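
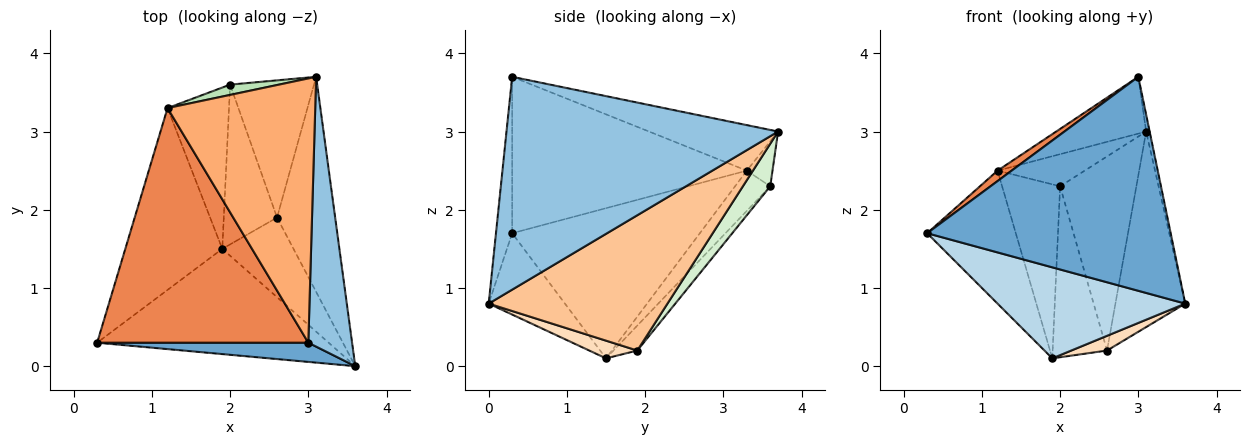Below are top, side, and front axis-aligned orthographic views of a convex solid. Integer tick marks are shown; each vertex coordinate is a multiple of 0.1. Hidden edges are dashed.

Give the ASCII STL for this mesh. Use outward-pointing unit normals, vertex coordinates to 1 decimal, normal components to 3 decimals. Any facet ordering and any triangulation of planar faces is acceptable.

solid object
 facet normal -0.066 -0.994 0.089
  outer loop
   vertex 3.0 0.3 3.7
   vertex 0.3 0.3 1.7
   vertex 3.6 0.0 0.8
  endloop
 endfacet
 facet normal 0.979 0.013 0.201
  outer loop
   vertex 3.0 0.3 3.7
   vertex 3.6 0.0 0.8
   vertex 3.1 3.7 3.0
  endloop
 endfacet
 facet normal -0.257 -0.632 -0.731
  outer loop
   vertex 1.9 1.5 0.1
   vertex 3.6 0.0 0.8
   vertex 0.3 0.3 1.7
  endloop
 endfacet
 facet normal -0.781 0.369 -0.504
  outer loop
   vertex 1.2 3.3 2.5
   vertex 1.9 1.5 0.1
   vertex 0.3 0.3 1.7
  endloop
 endfacet
 facet normal -0.595 -0.036 0.803
  outer loop
   vertex 1.2 3.3 2.5
   vertex 0.3 0.3 1.7
   vertex 3.0 0.3 3.7
  endloop
 endfacet
 facet normal -0.289 0.201 0.936
  outer loop
   vertex 1.2 3.3 2.5
   vertex 3.0 0.3 3.7
   vertex 3.1 3.7 3.0
  endloop
 endfacet
 facet normal 0.865 0.338 -0.372
  outer loop
   vertex 2.6 1.9 0.2
   vertex 3.1 3.7 3.0
   vertex 3.6 0.0 0.8
  endloop
 endfacet
 facet normal 0.237 -0.177 -0.955
  outer loop
   vertex 2.6 1.9 0.2
   vertex 3.6 0.0 0.8
   vertex 1.9 1.5 0.1
  endloop
 endfacet
 facet normal -0.407 0.670 -0.621
  outer loop
   vertex 2.0 3.6 2.3
   vertex 1.9 1.5 0.1
   vertex 1.2 3.3 2.5
  endloop
 endfacet
 facet normal -0.305 0.696 -0.650
  outer loop
   vertex 2.0 3.6 2.3
   vertex 2.6 1.9 0.2
   vertex 1.9 1.5 0.1
  endloop
 endfacet
 facet normal -0.270 0.917 0.294
  outer loop
   vertex 2.0 3.6 2.3
   vertex 1.2 3.3 2.5
   vertex 3.1 3.7 3.0
  endloop
 endfacet
 facet normal 0.281 0.784 -0.554
  outer loop
   vertex 2.0 3.6 2.3
   vertex 3.1 3.7 3.0
   vertex 2.6 1.9 0.2
  endloop
 endfacet
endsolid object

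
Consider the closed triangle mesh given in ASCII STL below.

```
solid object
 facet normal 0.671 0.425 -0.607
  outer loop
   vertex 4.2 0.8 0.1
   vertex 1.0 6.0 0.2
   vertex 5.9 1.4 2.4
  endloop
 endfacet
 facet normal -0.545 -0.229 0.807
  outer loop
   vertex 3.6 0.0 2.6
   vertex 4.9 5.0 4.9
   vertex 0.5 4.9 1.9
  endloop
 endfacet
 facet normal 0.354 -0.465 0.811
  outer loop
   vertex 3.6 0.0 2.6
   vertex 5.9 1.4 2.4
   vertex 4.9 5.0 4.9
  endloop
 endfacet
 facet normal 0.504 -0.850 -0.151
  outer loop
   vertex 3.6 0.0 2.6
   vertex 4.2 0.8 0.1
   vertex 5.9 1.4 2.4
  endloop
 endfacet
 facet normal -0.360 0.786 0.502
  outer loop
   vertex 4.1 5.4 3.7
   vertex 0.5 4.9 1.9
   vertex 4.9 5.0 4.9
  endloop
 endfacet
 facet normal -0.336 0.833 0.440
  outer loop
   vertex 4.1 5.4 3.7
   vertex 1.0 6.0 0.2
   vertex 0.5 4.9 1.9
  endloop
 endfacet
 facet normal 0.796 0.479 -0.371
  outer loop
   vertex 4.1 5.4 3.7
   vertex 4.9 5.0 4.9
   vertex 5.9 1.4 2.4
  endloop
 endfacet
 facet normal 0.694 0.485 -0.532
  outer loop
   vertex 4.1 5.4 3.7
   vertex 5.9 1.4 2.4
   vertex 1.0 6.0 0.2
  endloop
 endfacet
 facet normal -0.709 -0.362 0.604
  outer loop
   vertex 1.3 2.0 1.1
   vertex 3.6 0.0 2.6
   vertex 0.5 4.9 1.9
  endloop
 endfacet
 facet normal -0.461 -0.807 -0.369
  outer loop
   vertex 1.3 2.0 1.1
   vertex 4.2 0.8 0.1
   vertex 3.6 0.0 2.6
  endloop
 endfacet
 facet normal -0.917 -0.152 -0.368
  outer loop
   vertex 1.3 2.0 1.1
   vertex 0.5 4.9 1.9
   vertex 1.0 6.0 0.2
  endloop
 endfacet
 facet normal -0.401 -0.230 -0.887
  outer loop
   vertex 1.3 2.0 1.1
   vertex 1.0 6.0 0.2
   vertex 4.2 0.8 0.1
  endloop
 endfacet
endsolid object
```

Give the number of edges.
18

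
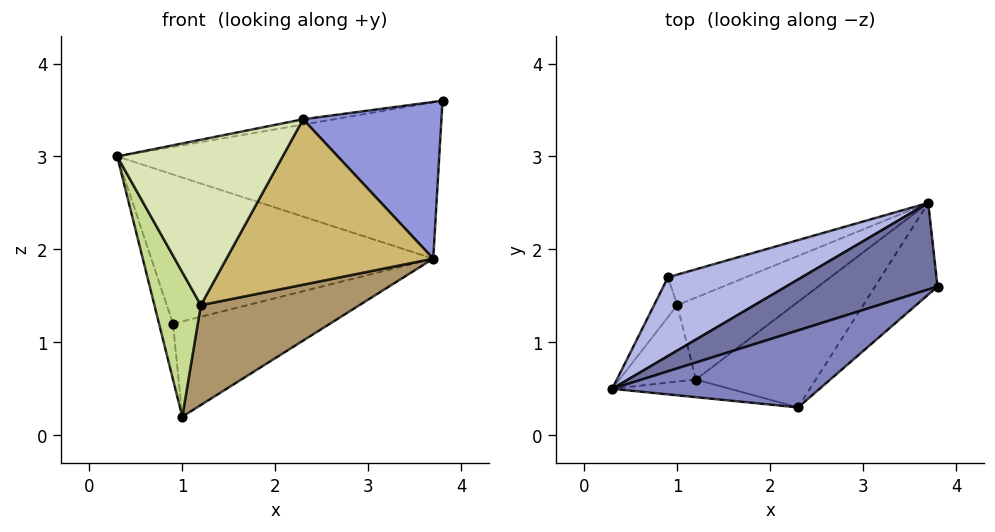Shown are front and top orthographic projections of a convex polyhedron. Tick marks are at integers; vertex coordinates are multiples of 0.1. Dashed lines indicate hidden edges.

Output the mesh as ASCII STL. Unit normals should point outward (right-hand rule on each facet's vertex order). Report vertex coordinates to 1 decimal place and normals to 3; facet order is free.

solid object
 facet normal -0.337 0.824 0.456
  outer loop
   vertex 3.7 2.5 1.9
   vertex 0.3 0.5 3.0
   vertex 3.8 1.6 3.6
  endloop
 endfacet
 facet normal -0.189 0.068 0.980
  outer loop
   vertex 2.3 0.3 3.4
   vertex 3.8 1.6 3.6
   vertex 0.3 0.5 3.0
  endloop
 endfacet
 facet normal 0.632 -0.669 -0.391
  outer loop
   vertex 2.3 0.3 3.4
   vertex 3.7 2.5 1.9
   vertex 3.8 1.6 3.6
  endloop
 endfacet
 facet normal -0.346 0.830 0.438
  outer loop
   vertex 0.9 1.7 1.2
   vertex 0.3 0.5 3.0
   vertex 3.7 2.5 1.9
  endloop
 endfacet
 facet normal -0.959 0.231 -0.165
  outer loop
   vertex 0.9 1.7 1.2
   vertex 1.0 1.4 0.2
   vertex 0.3 0.5 3.0
  endloop
 endfacet
 facet normal -0.192 0.935 -0.300
  outer loop
   vertex 0.9 1.7 1.2
   vertex 3.7 2.5 1.9
   vertex 1.0 1.4 0.2
  endloop
 endfacet
 facet normal -0.591 -0.713 -0.377
  outer loop
   vertex 1.2 0.6 1.4
   vertex 0.3 0.5 3.0
   vertex 1.0 1.4 0.2
  endloop
 endfacet
 facet normal -0.078 -0.991 -0.106
  outer loop
   vertex 1.2 0.6 1.4
   vertex 2.3 0.3 3.4
   vertex 0.3 0.5 3.0
  endloop
 endfacet
 facet normal 0.581 -0.629 -0.516
  outer loop
   vertex 1.2 0.6 1.4
   vertex 1.0 1.4 0.2
   vertex 3.7 2.5 1.9
  endloop
 endfacet
 facet normal 0.599 -0.675 -0.431
  outer loop
   vertex 1.2 0.6 1.4
   vertex 3.7 2.5 1.9
   vertex 2.3 0.3 3.4
  endloop
 endfacet
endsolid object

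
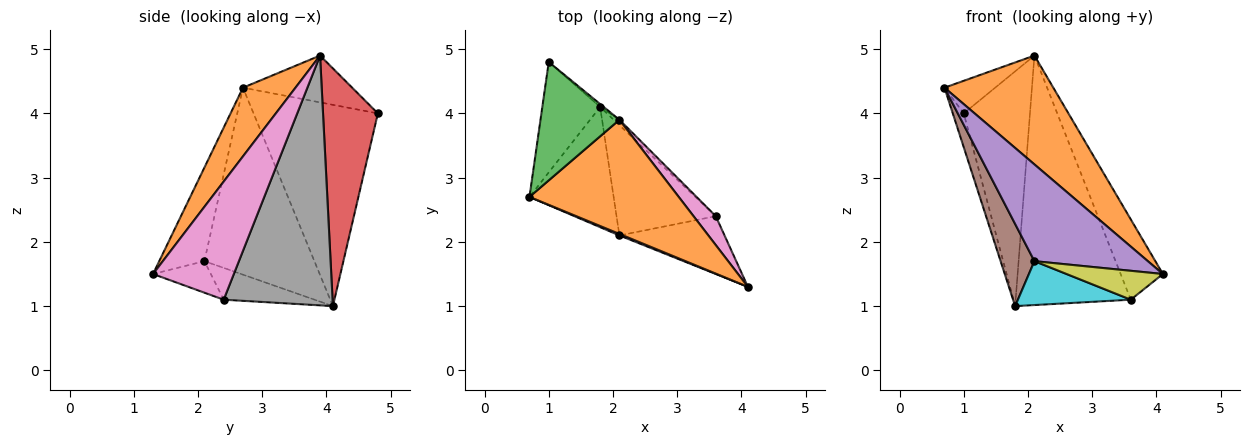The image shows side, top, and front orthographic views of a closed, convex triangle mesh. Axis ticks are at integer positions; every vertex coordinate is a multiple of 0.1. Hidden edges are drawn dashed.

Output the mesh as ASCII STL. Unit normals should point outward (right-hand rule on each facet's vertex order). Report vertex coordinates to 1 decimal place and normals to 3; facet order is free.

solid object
 facet normal -0.958 0.084 -0.275
  outer loop
   vertex 1.8 4.1 1.0
   vertex 0.7 2.7 4.4
   vertex 1.0 4.8 4.0
  endloop
 endfacet
 facet normal 0.316 -0.655 0.687
  outer loop
   vertex 2.1 3.9 4.9
   vertex 0.7 2.7 4.4
   vertex 4.1 1.3 1.5
  endloop
 endfacet
 facet normal -0.496 0.230 0.837
  outer loop
   vertex 2.1 3.9 4.9
   vertex 1.0 4.8 4.0
   vertex 0.7 2.7 4.4
  endloop
 endfacet
 facet normal 0.638 0.770 -0.010
  outer loop
   vertex 2.1 3.9 4.9
   vertex 1.8 4.1 1.0
   vertex 1.0 4.8 4.0
  endloop
 endfacet
 facet normal -0.370 -0.929 0.015
  outer loop
   vertex 2.1 2.1 1.7
   vertex 4.1 1.3 1.5
   vertex 0.7 2.7 4.4
  endloop
 endfacet
 facet normal -0.878 -0.270 -0.395
  outer loop
   vertex 2.1 2.1 1.7
   vertex 0.7 2.7 4.4
   vertex 1.8 4.1 1.0
  endloop
 endfacet
 facet normal 0.874 0.457 0.165
  outer loop
   vertex 3.6 2.4 1.1
   vertex 2.1 3.9 4.9
   vertex 4.1 1.3 1.5
  endloop
 endfacet
 facet normal 0.687 0.726 -0.016
  outer loop
   vertex 3.6 2.4 1.1
   vertex 1.8 4.1 1.0
   vertex 2.1 3.9 4.9
  endloop
 endfacet
 facet normal -0.259 -0.432 -0.864
  outer loop
   vertex 3.6 2.4 1.1
   vertex 4.1 1.3 1.5
   vertex 2.1 2.1 1.7
  endloop
 endfacet
 facet normal -0.285 -0.354 -0.890
  outer loop
   vertex 3.6 2.4 1.1
   vertex 2.1 2.1 1.7
   vertex 1.8 4.1 1.0
  endloop
 endfacet
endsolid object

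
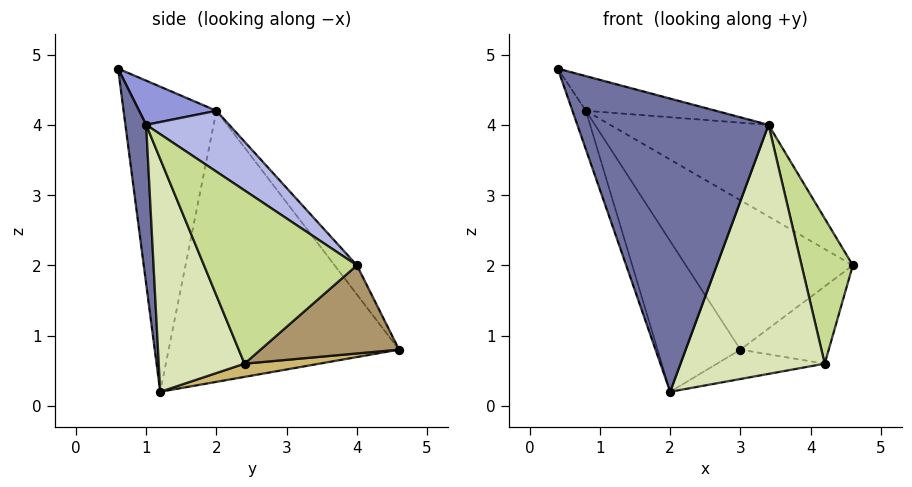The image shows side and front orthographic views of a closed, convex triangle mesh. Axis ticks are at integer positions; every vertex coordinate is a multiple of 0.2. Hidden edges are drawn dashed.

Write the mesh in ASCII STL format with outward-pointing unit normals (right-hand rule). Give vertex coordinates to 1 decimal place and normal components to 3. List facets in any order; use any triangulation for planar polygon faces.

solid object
 facet normal 0.108 -0.990 -0.092
  outer loop
   vertex 3.4 1.0 4.0
   vertex 0.4 0.6 4.8
   vertex 2.0 1.2 0.2
  endloop
 endfacet
 facet normal -0.110 0.823 0.558
  outer loop
   vertex 0.8 2.0 4.2
   vertex 4.6 4.0 2.0
   vertex 3.0 4.6 0.8
  endloop
 endfacet
 facet normal 0.200 0.337 0.920
  outer loop
   vertex 0.8 2.0 4.2
   vertex 0.4 0.6 4.8
   vertex 3.4 1.0 4.0
  endloop
 endfacet
 facet normal 0.245 0.468 0.849
  outer loop
   vertex 0.8 2.0 4.2
   vertex 3.4 1.0 4.0
   vertex 4.6 4.0 2.0
  endloop
 endfacet
 facet normal -0.941 0.136 -0.310
  outer loop
   vertex 0.8 2.0 4.2
   vertex 2.0 1.2 0.2
   vertex 0.4 0.6 4.8
  endloop
 endfacet
 facet normal -0.888 0.320 -0.330
  outer loop
   vertex 0.8 2.0 4.2
   vertex 3.0 4.6 0.8
   vertex 2.0 1.2 0.2
  endloop
 endfacet
 facet normal 0.944 -0.316 0.092
  outer loop
   vertex 4.2 2.4 0.6
   vertex 4.6 4.0 2.0
   vertex 3.4 1.0 4.0
  endloop
 endfacet
 facet normal 0.498 -0.837 -0.227
  outer loop
   vertex 4.2 2.4 0.6
   vertex 3.4 1.0 4.0
   vertex 2.0 1.2 0.2
  endloop
 endfacet
 facet normal 0.641 0.409 -0.650
  outer loop
   vertex 4.2 2.4 0.6
   vertex 3.0 4.6 0.8
   vertex 4.6 4.0 2.0
  endloop
 endfacet
 facet normal 0.100 0.144 -0.984
  outer loop
   vertex 4.2 2.4 0.6
   vertex 2.0 1.2 0.2
   vertex 3.0 4.6 0.8
  endloop
 endfacet
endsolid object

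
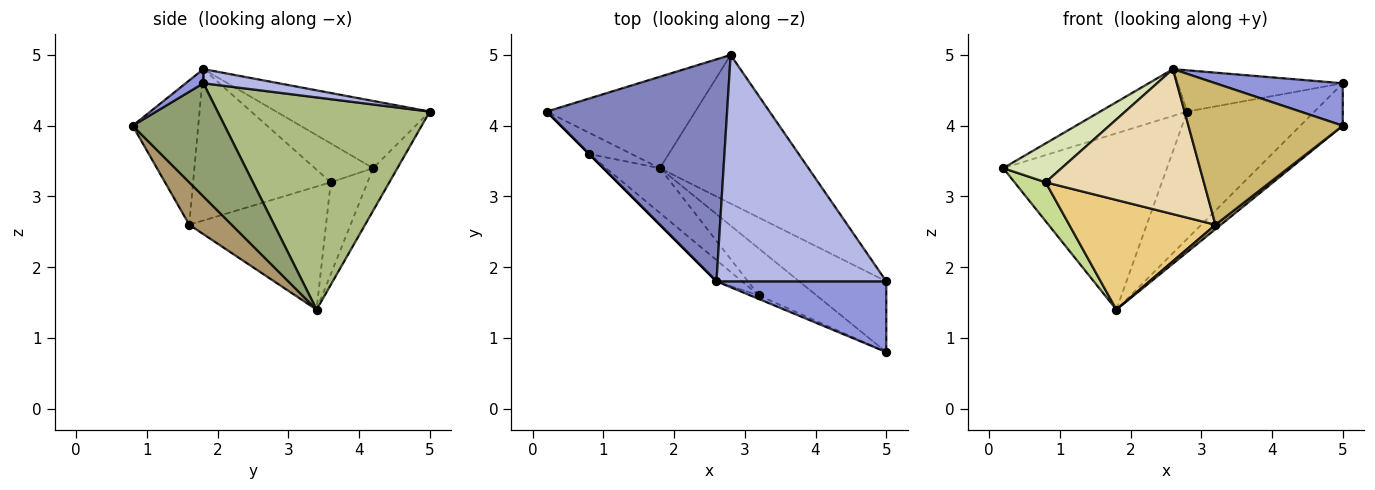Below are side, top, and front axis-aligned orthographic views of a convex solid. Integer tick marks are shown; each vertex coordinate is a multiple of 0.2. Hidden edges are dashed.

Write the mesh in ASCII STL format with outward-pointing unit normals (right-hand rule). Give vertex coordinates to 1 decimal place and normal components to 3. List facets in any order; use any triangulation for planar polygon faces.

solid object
 facet normal -0.130 0.880 -0.456
  outer loop
   vertex 1.8 3.4 1.4
   vertex 0.2 4.2 3.4
   vertex 2.8 5.0 4.2
  endloop
 endfacet
 facet normal -0.342 0.194 0.919
  outer loop
   vertex 2.6 1.8 4.8
   vertex 2.8 5.0 4.2
   vertex 0.2 4.2 3.4
  endloop
 endfacet
 facet normal 0.071 -0.513 0.855
  outer loop
   vertex 5.0 1.8 4.6
   vertex 2.6 1.8 4.8
   vertex 5.0 0.8 4.0
  endloop
 endfacet
 facet normal 0.082 0.179 0.980
  outer loop
   vertex 5.0 1.8 4.6
   vertex 2.8 5.0 4.2
   vertex 2.6 1.8 4.8
  endloop
 endfacet
 facet normal 0.744 0.344 -0.573
  outer loop
   vertex 5.0 1.8 4.6
   vertex 5.0 0.8 4.0
   vertex 1.8 3.4 1.4
  endloop
 endfacet
 facet normal 0.735 0.441 -0.515
  outer loop
   vertex 5.0 1.8 4.6
   vertex 1.8 3.4 1.4
   vertex 2.8 5.0 4.2
  endloop
 endfacet
 facet normal -0.720 -0.609 -0.332
  outer loop
   vertex 0.8 3.6 3.2
   vertex 0.2 4.2 3.4
   vertex 1.8 3.4 1.4
  endloop
 endfacet
 facet normal -0.707 -0.707 0.000
  outer loop
   vertex 0.8 3.6 3.2
   vertex 2.6 1.8 4.8
   vertex 0.2 4.2 3.4
  endloop
 endfacet
 facet normal 0.591 -0.076 -0.803
  outer loop
   vertex 3.2 1.6 2.6
   vertex 1.8 3.4 1.4
   vertex 5.0 0.8 4.0
  endloop
 endfacet
 facet normal -0.391 -0.920 -0.023
  outer loop
   vertex 3.2 1.6 2.6
   vertex 5.0 0.8 4.0
   vertex 2.6 1.8 4.8
  endloop
 endfacet
 facet normal -0.655 -0.700 -0.286
  outer loop
   vertex 3.2 1.6 2.6
   vertex 0.8 3.6 3.2
   vertex 1.8 3.4 1.4
  endloop
 endfacet
 facet normal -0.652 -0.750 -0.110
  outer loop
   vertex 3.2 1.6 2.6
   vertex 2.6 1.8 4.8
   vertex 0.8 3.6 3.2
  endloop
 endfacet
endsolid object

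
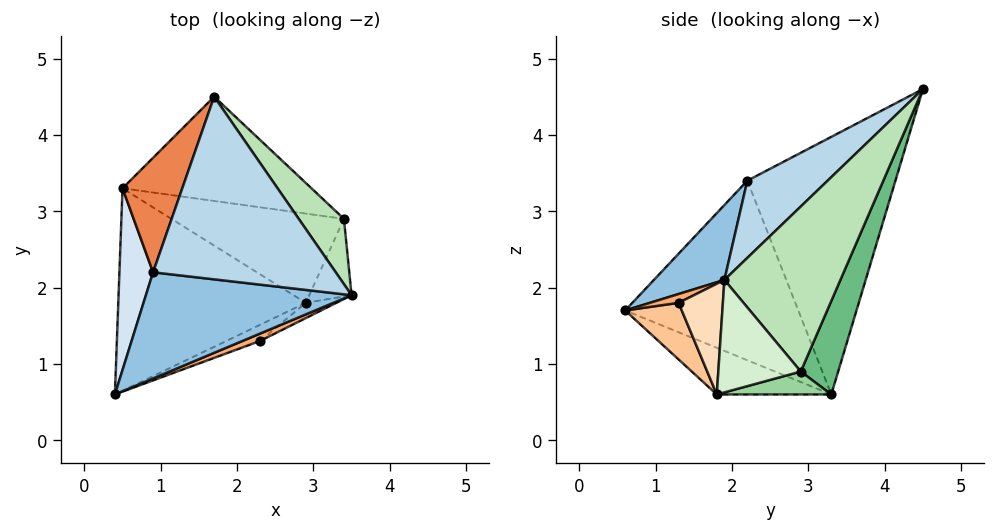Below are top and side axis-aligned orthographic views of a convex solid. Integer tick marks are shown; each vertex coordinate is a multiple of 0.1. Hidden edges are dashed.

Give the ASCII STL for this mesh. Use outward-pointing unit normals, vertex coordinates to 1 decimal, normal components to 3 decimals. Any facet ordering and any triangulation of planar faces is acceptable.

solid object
 facet normal -0.225 -0.360 -0.905
  outer loop
   vertex 2.9 1.8 0.6
   vertex 0.4 0.6 1.7
   vertex 0.5 3.3 0.6
  endloop
 endfacet
 facet normal 0.230 -0.742 0.630
  outer loop
   vertex 0.9 2.2 3.4
   vertex 0.4 0.6 1.7
   vertex 3.5 1.9 2.1
  endloop
 endfacet
 facet normal 0.332 -0.524 0.784
  outer loop
   vertex 0.9 2.2 3.4
   vertex 3.5 1.9 2.1
   vertex 1.7 4.5 4.6
  endloop
 endfacet
 facet normal -0.977 0.111 0.183
  outer loop
   vertex 0.9 2.2 3.4
   vertex 0.5 3.3 0.6
   vertex 0.4 0.6 1.7
  endloop
 endfacet
 facet normal -0.951 0.216 0.221
  outer loop
   vertex 0.9 2.2 3.4
   vertex 1.7 4.5 4.6
   vertex 0.5 3.3 0.6
  endloop
 endfacet
 facet normal 0.267 -0.802 0.535
  outer loop
   vertex 2.3 1.3 1.8
   vertex 3.5 1.9 2.1
   vertex 0.4 0.6 1.7
  endloop
 endfacet
 facet normal 0.348 -0.914 -0.207
  outer loop
   vertex 2.3 1.3 1.8
   vertex 0.4 0.6 1.7
   vertex 2.9 1.8 0.6
  endloop
 endfacet
 facet normal 0.469 -0.874 -0.129
  outer loop
   vertex 2.3 1.3 1.8
   vertex 2.9 1.8 0.6
   vertex 3.5 1.9 2.1
  endloop
 endfacet
 facet normal 0.162 0.931 -0.328
  outer loop
   vertex 3.4 2.9 0.9
   vertex 0.5 3.3 0.6
   vertex 1.7 4.5 4.6
  endloop
 endfacet
 facet normal 0.129 0.206 -0.970
  outer loop
   vertex 3.4 2.9 0.9
   vertex 2.9 1.8 0.6
   vertex 0.5 3.3 0.6
  endloop
 endfacet
 facet normal 0.891 0.382 0.244
  outer loop
   vertex 3.4 2.9 0.9
   vertex 1.7 4.5 4.6
   vertex 3.5 1.9 2.1
  endloop
 endfacet
 facet normal 0.889 -0.313 -0.335
  outer loop
   vertex 3.4 2.9 0.9
   vertex 3.5 1.9 2.1
   vertex 2.9 1.8 0.6
  endloop
 endfacet
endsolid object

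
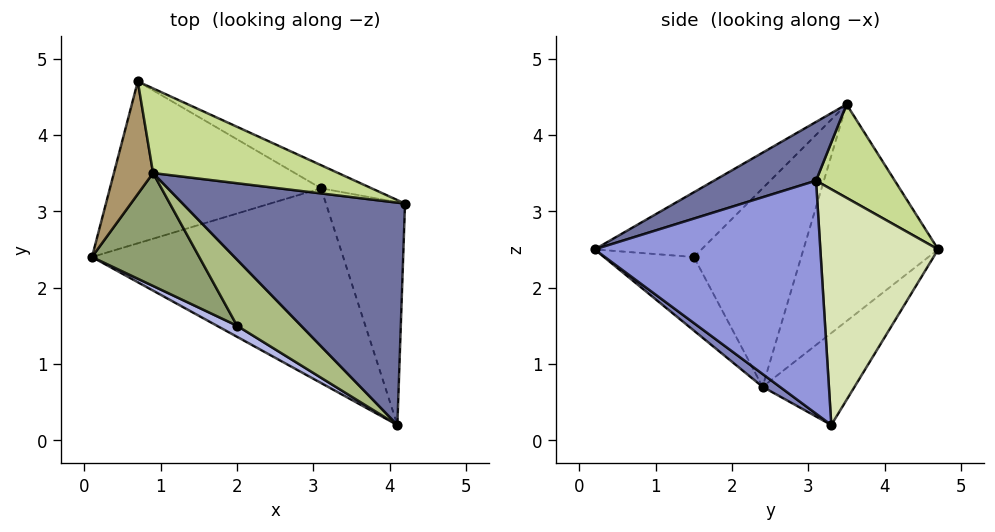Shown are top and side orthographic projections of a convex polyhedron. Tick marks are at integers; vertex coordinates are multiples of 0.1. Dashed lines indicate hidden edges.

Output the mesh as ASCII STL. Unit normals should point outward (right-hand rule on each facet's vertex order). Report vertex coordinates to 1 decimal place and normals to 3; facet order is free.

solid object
 facet normal 0.244 -0.295 0.924
  outer loop
   vertex 0.9 3.5 4.4
   vertex 4.1 0.2 2.5
   vertex 4.2 3.1 3.4
  endloop
 endfacet
 facet normal 0.041 -0.587 -0.809
  outer loop
   vertex 3.1 3.3 0.2
   vertex 4.1 0.2 2.5
   vertex 0.1 2.4 0.7
  endloop
 endfacet
 facet normal 0.945 0.067 -0.321
  outer loop
   vertex 3.1 3.3 0.2
   vertex 4.2 3.1 3.4
   vertex 4.1 0.2 2.5
  endloop
 endfacet
 facet normal -0.526 -0.838 0.144
  outer loop
   vertex 2.0 1.5 2.4
   vertex 0.1 2.4 0.7
   vertex 4.1 0.2 2.5
  endloop
 endfacet
 facet normal -0.635 -0.692 0.343
  outer loop
   vertex 2.0 1.5 2.4
   vertex 0.9 3.5 4.4
   vertex 0.1 2.4 0.7
  endloop
 endfacet
 facet normal -0.480 -0.738 0.474
  outer loop
   vertex 2.0 1.5 2.4
   vertex 4.1 0.2 2.5
   vertex 0.9 3.5 4.4
  endloop
 endfacet
 facet normal 0.251 0.830 0.498
  outer loop
   vertex 0.7 4.7 2.5
   vertex 0.9 3.5 4.4
   vertex 4.2 3.1 3.4
  endloop
 endfacet
 facet normal 0.434 0.896 -0.093
  outer loop
   vertex 0.7 4.7 2.5
   vertex 4.2 3.1 3.4
   vertex 3.1 3.3 0.2
  endloop
 endfacet
 facet normal -0.977 0.117 0.177
  outer loop
   vertex 0.7 4.7 2.5
   vertex 0.1 2.4 0.7
   vertex 0.9 3.5 4.4
  endloop
 endfacet
 facet normal -0.309 0.635 -0.708
  outer loop
   vertex 0.7 4.7 2.5
   vertex 3.1 3.3 0.2
   vertex 0.1 2.4 0.7
  endloop
 endfacet
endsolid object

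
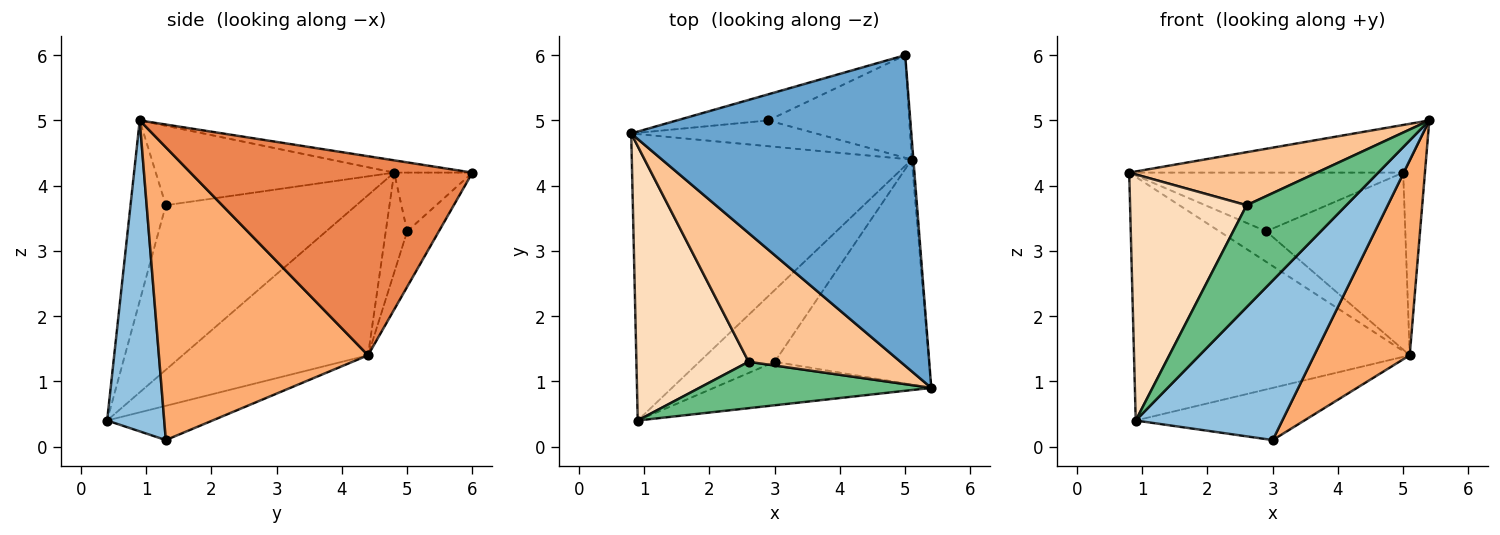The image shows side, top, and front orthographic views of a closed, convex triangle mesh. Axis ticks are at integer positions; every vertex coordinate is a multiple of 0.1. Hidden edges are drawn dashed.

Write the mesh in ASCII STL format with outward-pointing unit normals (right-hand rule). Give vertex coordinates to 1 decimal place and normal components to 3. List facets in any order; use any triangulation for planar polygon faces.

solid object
 facet normal -0.043 0.152 0.988
  outer loop
   vertex 5.0 6.0 4.2
   vertex 0.8 4.8 4.2
   vertex 5.4 0.9 5.0
  endloop
 endfacet
 facet normal 0.352 -0.903 -0.246
  outer loop
   vertex 0.9 0.4 0.4
   vertex 3.0 1.3 0.1
   vertex 5.4 0.9 5.0
  endloop
 endfacet
 facet normal -0.399 0.594 -0.698
  outer loop
   vertex 5.1 4.4 1.4
   vertex 0.9 0.4 0.4
   vertex 0.8 4.8 4.2
  endloop
 endfacet
 facet normal -0.345 0.552 -0.759
  outer loop
   vertex 5.1 4.4 1.4
   vertex 3.0 1.3 0.1
   vertex 0.9 0.4 0.4
  endloop
 endfacet
 facet normal 0.997 0.077 -0.008
  outer loop
   vertex 5.1 4.4 1.4
   vertex 5.0 6.0 4.2
   vertex 5.4 0.9 5.0
  endloop
 endfacet
 facet normal 0.820 -0.374 -0.432
  outer loop
   vertex 5.1 4.4 1.4
   vertex 5.4 0.9 5.0
   vertex 3.0 1.3 0.1
  endloop
 endfacet
 facet normal -0.435 -0.343 0.832
  outer loop
   vertex 2.6 1.3 3.7
   vertex 5.4 0.9 5.0
   vertex 0.8 4.8 4.2
  endloop
 endfacet
 facet normal -0.737 -0.451 0.503
  outer loop
   vertex 2.6 1.3 3.7
   vertex 0.8 4.8 4.2
   vertex 0.9 0.4 0.4
  endloop
 endfacet
 facet normal -0.307 -0.866 0.394
  outer loop
   vertex 2.6 1.3 3.7
   vertex 0.9 0.4 0.4
   vertex 5.4 0.9 5.0
  endloop
 endfacet
 facet normal -0.253 0.884 -0.393
  outer loop
   vertex 2.9 5.0 3.3
   vertex 0.8 4.8 4.2
   vertex 5.0 6.0 4.2
  endloop
 endfacet
 facet normal -0.330 0.721 -0.610
  outer loop
   vertex 2.9 5.0 3.3
   vertex 5.1 4.4 1.4
   vertex 0.8 4.8 4.2
  endloop
 endfacet
 facet normal -0.193 0.849 -0.492
  outer loop
   vertex 2.9 5.0 3.3
   vertex 5.0 6.0 4.2
   vertex 5.1 4.4 1.4
  endloop
 endfacet
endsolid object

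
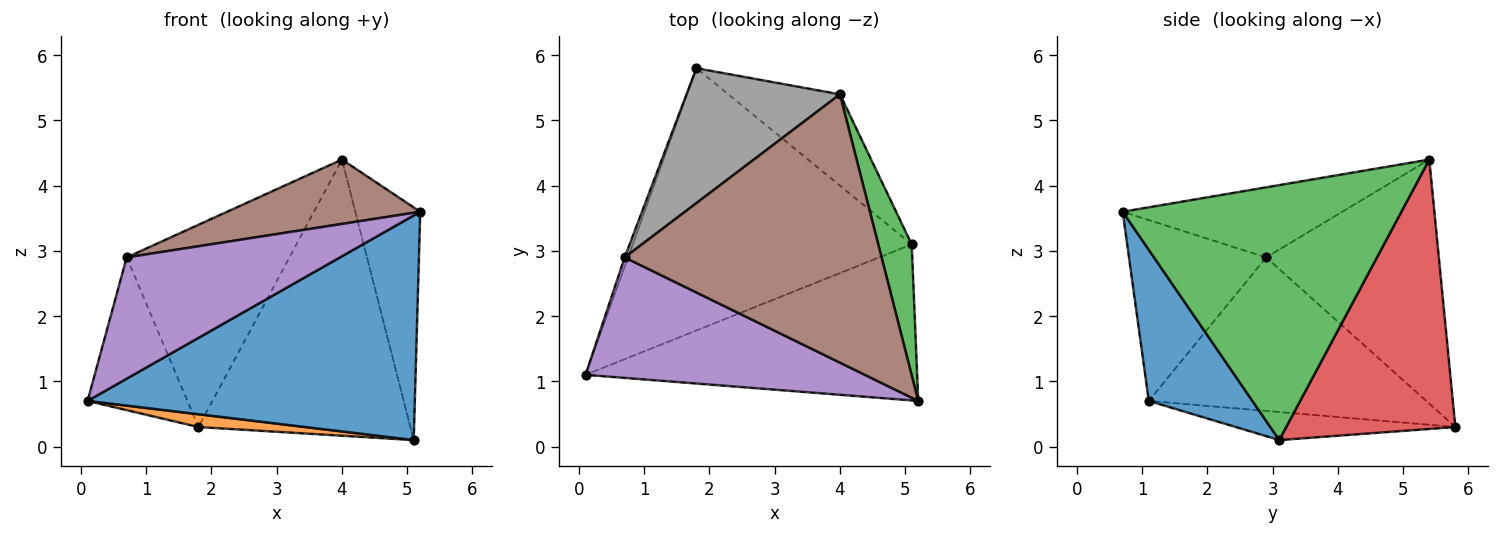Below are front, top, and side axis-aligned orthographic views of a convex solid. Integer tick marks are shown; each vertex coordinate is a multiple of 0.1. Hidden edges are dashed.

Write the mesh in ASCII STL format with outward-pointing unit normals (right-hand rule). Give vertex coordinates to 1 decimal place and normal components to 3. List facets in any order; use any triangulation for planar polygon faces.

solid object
 facet normal 0.252 -0.795 -0.552
  outer loop
   vertex 5.1 3.1 0.1
   vertex 5.2 0.7 3.6
   vertex 0.1 1.1 0.7
  endloop
 endfacet
 facet normal -0.100 -0.048 -0.994
  outer loop
   vertex 5.1 3.1 0.1
   vertex 0.1 1.1 0.7
   vertex 1.8 5.8 0.3
  endloop
 endfacet
 facet normal 0.966 0.225 0.127
  outer loop
   vertex 5.1 3.1 0.1
   vertex 4.0 5.4 4.4
   vertex 5.2 0.7 3.6
  endloop
 endfacet
 facet normal 0.604 0.757 -0.250
  outer loop
   vertex 5.1 3.1 0.1
   vertex 1.8 5.8 0.3
   vertex 4.0 5.4 4.4
  endloop
 endfacet
 facet normal -0.415 -0.645 0.641
  outer loop
   vertex 0.7 2.9 2.9
   vertex 0.1 1.1 0.7
   vertex 5.2 0.7 3.6
  endloop
 endfacet
 facet normal -0.256 -0.225 0.940
  outer loop
   vertex 0.7 2.9 2.9
   vertex 5.2 0.7 3.6
   vertex 4.0 5.4 4.4
  endloop
 endfacet
 facet normal -0.941 0.339 -0.020
  outer loop
   vertex 0.7 2.9 2.9
   vertex 1.8 5.8 0.3
   vertex 0.1 1.1 0.7
  endloop
 endfacet
 facet normal -0.662 0.624 0.416
  outer loop
   vertex 0.7 2.9 2.9
   vertex 4.0 5.4 4.4
   vertex 1.8 5.8 0.3
  endloop
 endfacet
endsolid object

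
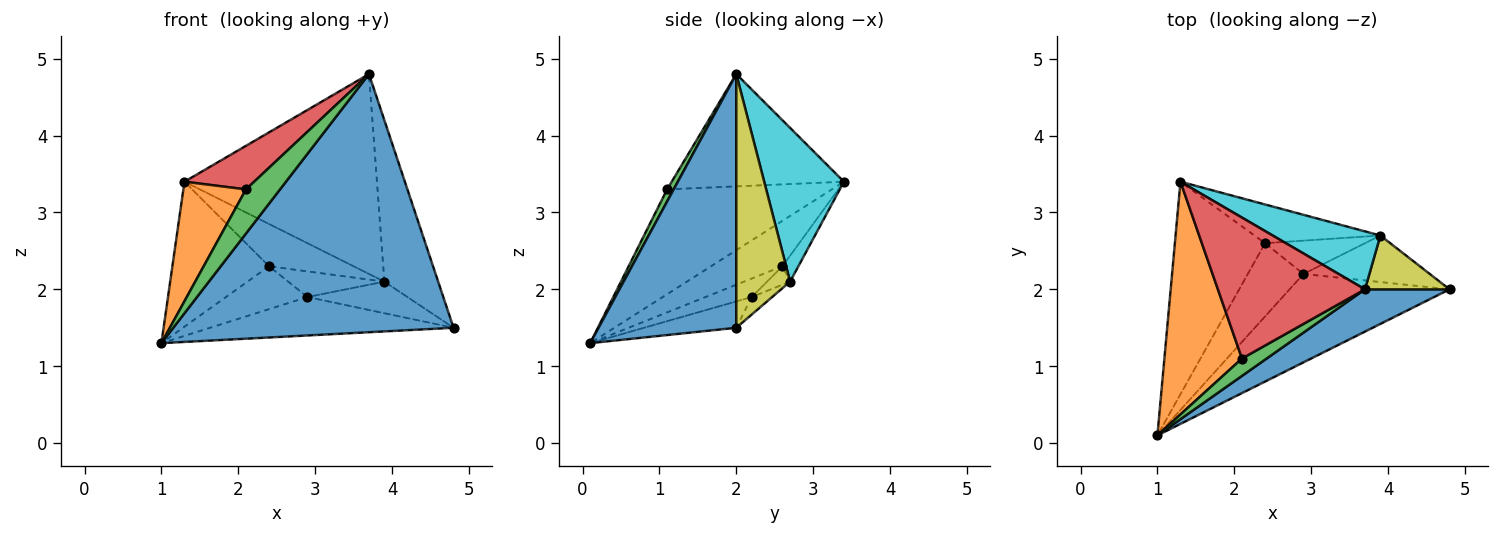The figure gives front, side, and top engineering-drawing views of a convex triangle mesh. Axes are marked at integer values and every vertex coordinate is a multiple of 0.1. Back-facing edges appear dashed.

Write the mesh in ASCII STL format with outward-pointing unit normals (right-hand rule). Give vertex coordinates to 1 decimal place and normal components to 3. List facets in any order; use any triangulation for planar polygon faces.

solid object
 facet normal 0.436 -0.888 0.145
  outer loop
   vertex 3.7 2.0 4.8
   vertex 1.0 0.1 1.3
   vertex 4.8 2.0 1.5
  endloop
 endfacet
 facet normal -0.769 -0.292 0.569
  outer loop
   vertex 2.1 1.1 3.3
   vertex 1.3 3.4 3.4
   vertex 1.0 0.1 1.3
  endloop
 endfacet
 facet normal 0.177 -0.916 0.360
  outer loop
   vertex 2.1 1.1 3.3
   vertex 1.0 0.1 1.3
   vertex 3.7 2.0 4.8
  endloop
 endfacet
 facet normal -0.589 -0.239 0.772
  outer loop
   vertex 2.1 1.1 3.3
   vertex 3.7 2.0 4.8
   vertex 1.3 3.4 3.4
  endloop
 endfacet
 facet normal -0.384 0.520 -0.763
  outer loop
   vertex 2.4 2.6 2.3
   vertex 1.0 0.1 1.3
   vertex 1.3 3.4 3.4
  endloop
 endfacet
 facet normal -0.149 0.394 -0.907
  outer loop
   vertex 2.9 2.2 1.9
   vertex 4.8 2.0 1.5
   vertex 1.0 0.1 1.3
  endloop
 endfacet
 facet normal -0.275 0.486 -0.830
  outer loop
   vertex 2.9 2.2 1.9
   vertex 1.0 0.1 1.3
   vertex 2.4 2.6 2.3
  endloop
 endfacet
 facet normal -0.138 0.730 -0.669
  outer loop
   vertex 3.9 2.7 2.1
   vertex 2.4 2.6 2.3
   vertex 1.3 3.4 3.4
  endloop
 endfacet
 facet normal 0.688 0.688 0.229
  outer loop
   vertex 3.9 2.7 2.1
   vertex 3.7 2.0 4.8
   vertex 4.8 2.0 1.5
  endloop
 endfacet
 facet normal 0.370 0.892 0.259
  outer loop
   vertex 3.9 2.7 2.1
   vertex 1.3 3.4 3.4
   vertex 3.7 2.0 4.8
  endloop
 endfacet
 facet normal -0.114 0.558 -0.822
  outer loop
   vertex 3.9 2.7 2.1
   vertex 4.8 2.0 1.5
   vertex 2.9 2.2 1.9
  endloop
 endfacet
 facet normal -0.145 0.603 -0.784
  outer loop
   vertex 3.9 2.7 2.1
   vertex 2.9 2.2 1.9
   vertex 2.4 2.6 2.3
  endloop
 endfacet
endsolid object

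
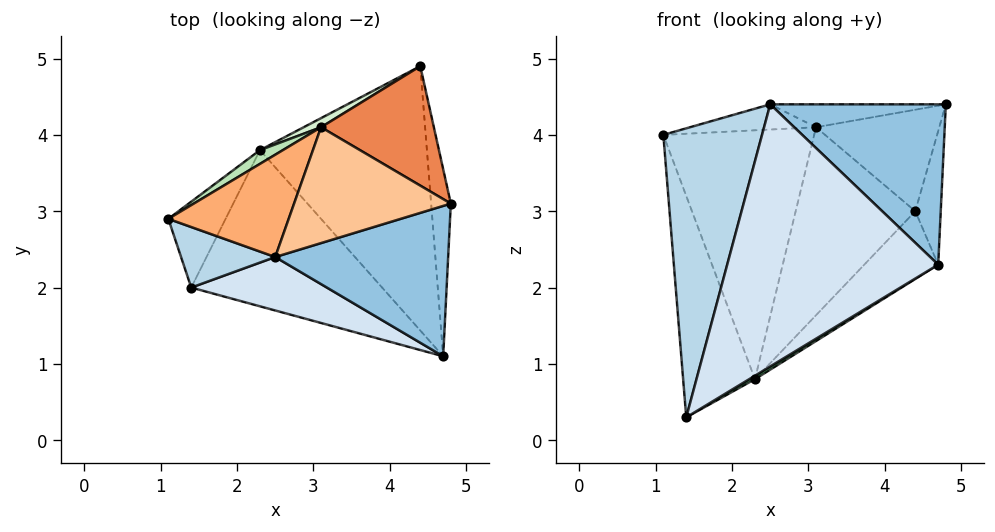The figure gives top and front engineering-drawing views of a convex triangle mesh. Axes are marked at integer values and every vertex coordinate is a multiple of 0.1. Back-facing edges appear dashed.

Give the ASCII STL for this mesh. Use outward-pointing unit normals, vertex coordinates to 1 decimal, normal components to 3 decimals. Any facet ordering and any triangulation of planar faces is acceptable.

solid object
 facet normal 0.984 0.105 -0.147
  outer loop
   vertex 4.4 4.9 3.0
   vertex 4.8 3.1 4.4
   vertex 4.7 1.1 2.3
  endloop
 endfacet
 facet normal 0.217 -0.712 0.668
  outer loop
   vertex 2.5 2.4 4.4
   vertex 4.7 1.1 2.3
   vertex 4.8 3.1 4.4
  endloop
 endfacet
 facet normal -0.378 -0.906 0.190
  outer loop
   vertex 2.5 2.4 4.4
   vertex 1.1 2.9 4.0
   vertex 1.4 2.0 0.3
  endloop
 endfacet
 facet normal -0.362 -0.913 0.186
  outer loop
   vertex 2.5 2.4 4.4
   vertex 1.4 2.0 0.3
   vertex 4.7 1.1 2.3
  endloop
 endfacet
 facet normal 0.239 0.629 0.740
  outer loop
   vertex 3.1 4.1 4.1
   vertex 4.8 3.1 4.4
   vertex 4.4 4.9 3.0
  endloop
 endfacet
 facet normal -0.189 0.235 0.954
  outer loop
   vertex 3.1 4.1 4.1
   vertex 1.1 2.9 4.0
   vertex 2.5 2.4 4.4
  endloop
 endfacet
 facet normal -0.059 0.194 0.979
  outer loop
   vertex 3.1 4.1 4.1
   vertex 2.5 2.4 4.4
   vertex 4.8 3.1 4.4
  endloop
 endfacet
 facet normal 0.663 0.186 -0.725
  outer loop
   vertex 2.3 3.8 0.8
   vertex 4.4 4.9 3.0
   vertex 4.7 1.1 2.3
  endloop
 endfacet
 facet normal 0.514 -0.019 -0.857
  outer loop
   vertex 2.3 3.8 0.8
   vertex 4.7 1.1 2.3
   vertex 1.4 2.0 0.3
  endloop
 endfacet
 facet normal -0.857 0.480 -0.186
  outer loop
   vertex 2.3 3.8 0.8
   vertex 1.4 2.0 0.3
   vertex 1.1 2.9 4.0
  endloop
 endfacet
 facet normal -0.516 0.855 0.047
  outer loop
   vertex 2.3 3.8 0.8
   vertex 1.1 2.9 4.0
   vertex 3.1 4.1 4.1
  endloop
 endfacet
 facet normal -0.498 0.866 0.042
  outer loop
   vertex 2.3 3.8 0.8
   vertex 3.1 4.1 4.1
   vertex 4.4 4.9 3.0
  endloop
 endfacet
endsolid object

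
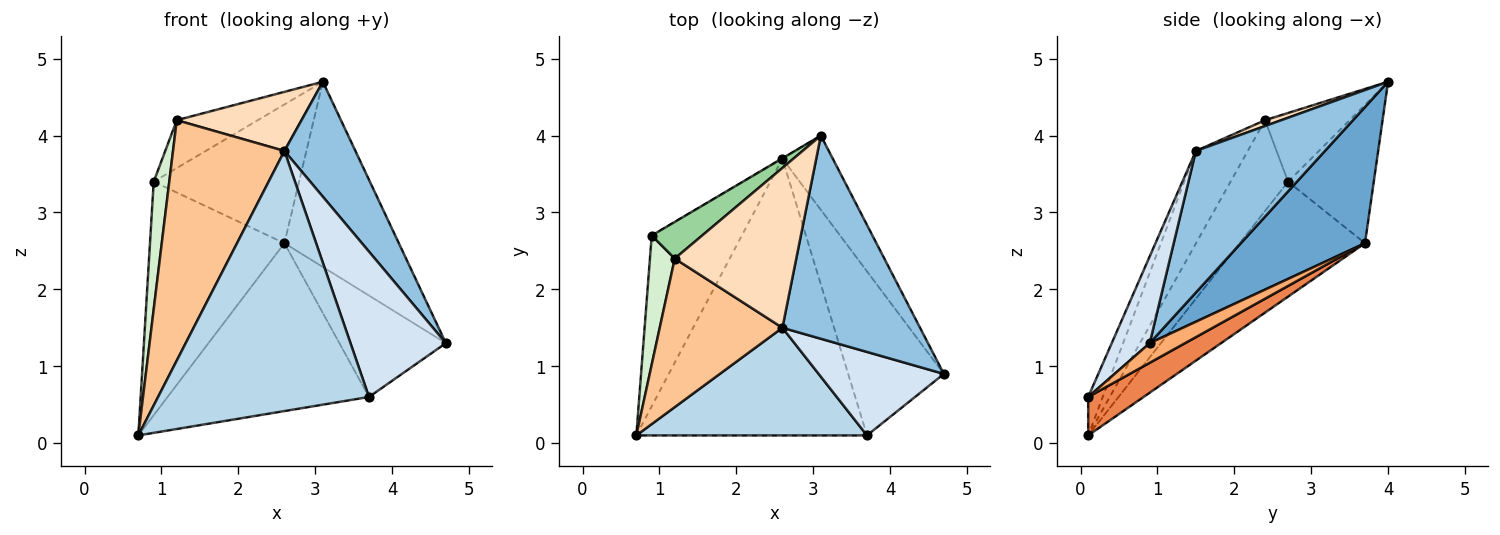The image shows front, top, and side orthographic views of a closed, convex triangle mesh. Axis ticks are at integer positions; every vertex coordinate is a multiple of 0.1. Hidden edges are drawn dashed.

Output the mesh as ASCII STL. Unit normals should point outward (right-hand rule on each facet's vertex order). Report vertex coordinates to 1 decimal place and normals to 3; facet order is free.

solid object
 facet normal 0.710 0.654 -0.262
  outer loop
   vertex 2.6 3.7 2.6
   vertex 3.1 4.0 4.7
   vertex 4.7 0.9 1.3
  endloop
 endfacet
 facet normal 0.667 -0.367 0.648
  outer loop
   vertex 2.6 1.5 3.8
   vertex 4.7 0.9 1.3
   vertex 3.1 4.0 4.7
  endloop
 endfacet
 facet normal -0.064 -0.922 0.382
  outer loop
   vertex 3.7 0.1 0.6
   vertex 2.6 1.5 3.8
   vertex 0.7 0.1 0.1
  endloop
 endfacet
 facet normal 0.326 -0.820 0.471
  outer loop
   vertex 3.7 0.1 0.6
   vertex 4.7 0.9 1.3
   vertex 2.6 1.5 3.8
  endloop
 endfacet
 facet normal 0.141 0.513 -0.846
  outer loop
   vertex 3.7 0.1 0.6
   vertex 0.7 0.1 0.1
   vertex 2.6 3.7 2.6
  endloop
 endfacet
 facet normal 0.172 0.518 -0.838
  outer loop
   vertex 3.7 0.1 0.6
   vertex 2.6 3.7 2.6
   vertex 4.7 0.9 1.3
  endloop
 endfacet
 facet normal -0.369 -0.791 0.489
  outer loop
   vertex 1.2 2.4 4.2
   vertex 0.7 0.1 0.1
   vertex 2.6 1.5 3.8
  endloop
 endfacet
 facet normal 0.045 -0.346 0.937
  outer loop
   vertex 1.2 2.4 4.2
   vertex 2.6 1.5 3.8
   vertex 3.1 4.0 4.7
  endloop
 endfacet
 facet normal -0.508 0.861 -0.002
  outer loop
   vertex 0.9 2.7 3.4
   vertex 3.1 4.0 4.7
   vertex 2.6 3.7 2.6
  endloop
 endfacet
 facet normal -0.638 0.611 0.468
  outer loop
   vertex 0.9 2.7 3.4
   vertex 1.2 2.4 4.2
   vertex 3.1 4.0 4.7
  endloop
 endfacet
 facet normal -0.601 0.645 -0.472
  outer loop
   vertex 0.9 2.7 3.4
   vertex 2.6 3.7 2.6
   vertex 0.7 0.1 0.1
  endloop
 endfacet
 facet normal -0.933 -0.252 0.255
  outer loop
   vertex 0.9 2.7 3.4
   vertex 0.7 0.1 0.1
   vertex 1.2 2.4 4.2
  endloop
 endfacet
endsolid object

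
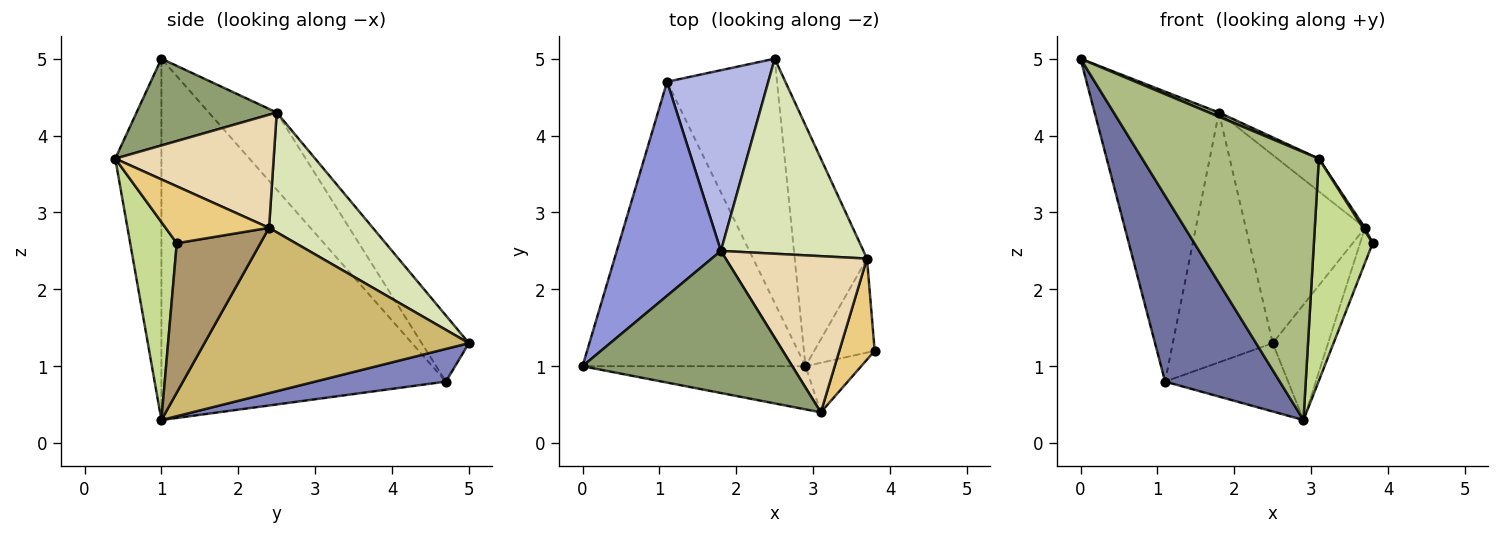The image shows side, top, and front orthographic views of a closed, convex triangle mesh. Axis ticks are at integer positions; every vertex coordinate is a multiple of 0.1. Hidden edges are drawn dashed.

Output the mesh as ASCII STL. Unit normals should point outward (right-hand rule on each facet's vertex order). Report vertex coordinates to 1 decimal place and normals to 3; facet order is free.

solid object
 facet normal -0.805 -0.324 -0.497
  outer loop
   vertex 1.1 4.7 0.8
   vertex 2.9 1.0 0.3
   vertex 0.0 1.0 5.0
  endloop
 endfacet
 facet normal 0.275 0.259 -0.926
  outer loop
   vertex 1.1 4.7 0.8
   vertex 2.5 5.0 1.3
   vertex 2.9 1.0 0.3
  endloop
 endfacet
 facet normal -0.402 0.737 0.544
  outer loop
   vertex 1.8 2.5 4.3
   vertex 1.1 4.7 0.8
   vertex 0.0 1.0 5.0
  endloop
 endfacet
 facet normal -0.358 0.757 0.547
  outer loop
   vertex 1.8 2.5 4.3
   vertex 2.5 5.0 1.3
   vertex 1.1 4.7 0.8
  endloop
 endfacet
 facet normal 0.382 -0.027 0.924
  outer loop
   vertex 3.1 0.4 3.7
   vertex 1.8 2.5 4.3
   vertex 0.0 1.0 5.0
  endloop
 endfacet
 facet normal -0.250 -0.956 -0.154
  outer loop
   vertex 3.1 0.4 3.7
   vertex 0.0 1.0 5.0
   vertex 2.9 1.0 0.3
  endloop
 endfacet
 facet normal 0.612 -0.772 -0.172
  outer loop
   vertex 3.1 0.4 3.7
   vertex 2.9 1.0 0.3
   vertex 3.8 1.2 2.6
  endloop
 endfacet
 facet normal 0.517 0.594 0.616
  outer loop
   vertex 3.7 2.4 2.8
   vertex 2.5 5.0 1.3
   vertex 1.8 2.5 4.3
  endloop
 endfacet
 facet normal 0.918 0.138 -0.371
  outer loop
   vertex 3.7 2.4 2.8
   vertex 3.8 1.2 2.6
   vertex 2.9 1.0 0.3
  endloop
 endfacet
 facet normal 0.900 0.188 -0.393
  outer loop
   vertex 3.7 2.4 2.8
   vertex 2.9 1.0 0.3
   vertex 2.5 5.0 1.3
  endloop
 endfacet
 facet normal 0.849 -0.017 0.528
  outer loop
   vertex 3.7 2.4 2.8
   vertex 3.1 0.4 3.7
   vertex 3.8 1.2 2.6
  endloop
 endfacet
 facet normal 0.617 0.162 0.770
  outer loop
   vertex 3.7 2.4 2.8
   vertex 1.8 2.5 4.3
   vertex 3.1 0.4 3.7
  endloop
 endfacet
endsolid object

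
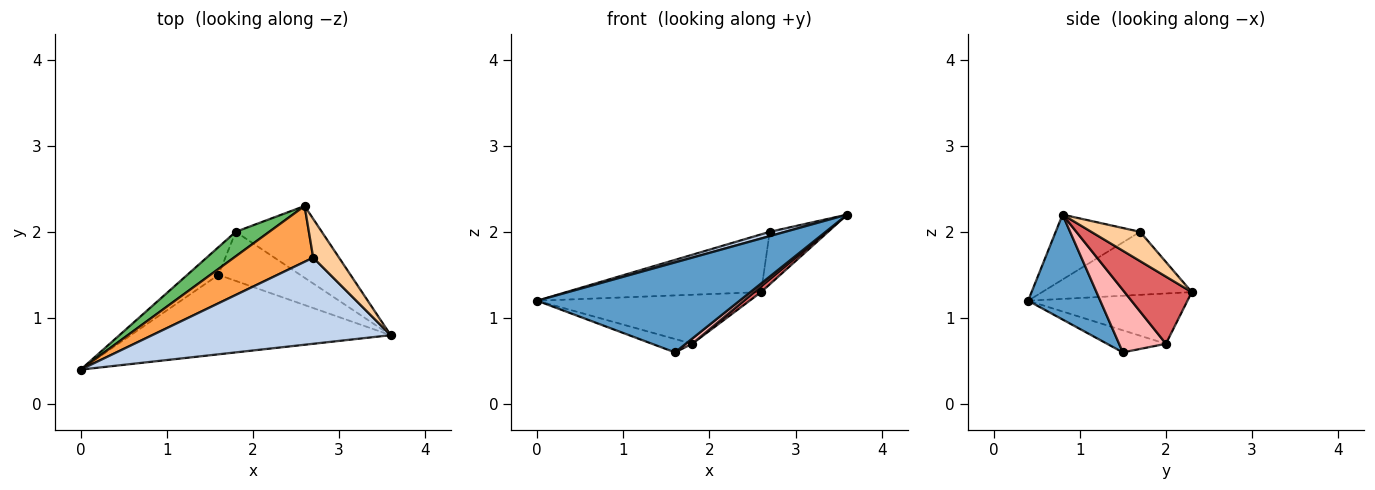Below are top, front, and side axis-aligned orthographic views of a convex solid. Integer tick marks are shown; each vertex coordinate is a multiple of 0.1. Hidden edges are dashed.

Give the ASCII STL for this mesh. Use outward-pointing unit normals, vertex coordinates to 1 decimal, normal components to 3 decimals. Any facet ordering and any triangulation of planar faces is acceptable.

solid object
 facet normal 0.258 -0.724 -0.639
  outer loop
   vertex 1.6 1.5 0.6
   vertex 3.6 0.8 2.2
   vertex 0.0 0.4 1.2
  endloop
 endfacet
 facet normal -0.262 -0.048 0.964
  outer loop
   vertex 2.7 1.7 2.0
   vertex 0.0 0.4 1.2
   vertex 3.6 0.8 2.2
  endloop
 endfacet
 facet normal -0.483 0.629 0.609
  outer loop
   vertex 2.7 1.7 2.0
   vertex 2.6 2.3 1.3
   vertex 0.0 0.4 1.2
  endloop
 endfacet
 facet normal 0.558 0.668 0.493
  outer loop
   vertex 2.7 1.7 2.0
   vertex 3.6 0.8 2.2
   vertex 2.6 2.3 1.3
  endloop
 endfacet
 facet normal -0.557 0.743 0.371
  outer loop
   vertex 1.8 2.0 0.7
   vertex 0.0 0.4 1.2
   vertex 2.6 2.3 1.3
  endloop
 endfacet
 facet normal -0.537 0.367 -0.760
  outer loop
   vertex 1.8 2.0 0.7
   vertex 1.6 1.5 0.6
   vertex 0.0 0.4 1.2
  endloop
 endfacet
 facet normal 0.614 -0.063 -0.787
  outer loop
   vertex 1.8 2.0 0.7
   vertex 2.6 2.3 1.3
   vertex 3.6 0.8 2.2
  endloop
 endfacet
 facet normal 0.605 -0.083 -0.792
  outer loop
   vertex 1.8 2.0 0.7
   vertex 3.6 0.8 2.2
   vertex 1.6 1.5 0.6
  endloop
 endfacet
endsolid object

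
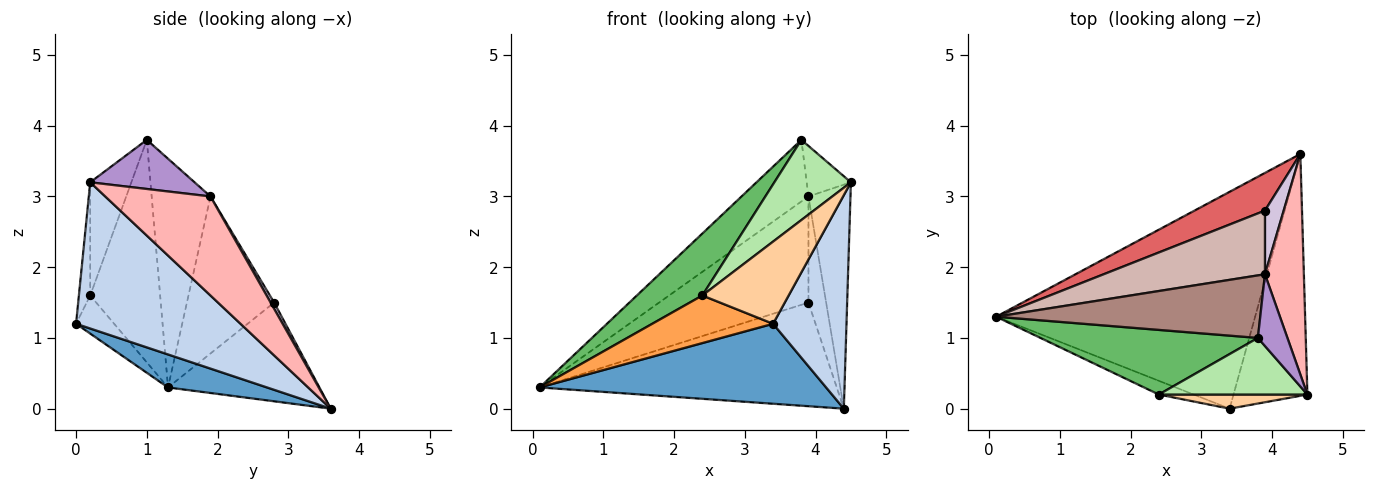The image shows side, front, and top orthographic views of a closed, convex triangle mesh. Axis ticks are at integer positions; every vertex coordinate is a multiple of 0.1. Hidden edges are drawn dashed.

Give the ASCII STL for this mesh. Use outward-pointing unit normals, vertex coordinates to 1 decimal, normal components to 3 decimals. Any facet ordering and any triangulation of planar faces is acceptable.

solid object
 facet normal 0.119 -0.344 -0.932
  outer loop
   vertex 3.4 0.0 1.2
   vertex 0.1 1.3 0.3
   vertex 4.4 3.6 0.0
  endloop
 endfacet
 facet normal 0.829 -0.370 -0.419
  outer loop
   vertex 3.4 0.0 1.2
   vertex 4.4 3.6 0.0
   vertex 4.5 0.2 3.2
  endloop
 endfacet
 facet normal -0.290 -0.920 -0.265
  outer loop
   vertex 2.4 0.2 1.6
   vertex 0.1 1.3 0.3
   vertex 3.4 0.0 1.2
  endloop
 endfacet
 facet normal -0.128 -0.977 0.168
  outer loop
   vertex 2.4 0.2 1.6
   vertex 3.4 0.0 1.2
   vertex 4.5 0.2 3.2
  endloop
 endfacet
 facet normal -0.594 -0.557 0.581
  outer loop
   vertex 2.4 0.2 1.6
   vertex 3.8 1.0 3.8
   vertex 0.1 1.3 0.3
  endloop
 endfacet
 facet normal -0.402 -0.748 0.528
  outer loop
   vertex 2.4 0.2 1.6
   vertex 4.5 0.2 3.2
   vertex 3.8 1.0 3.8
  endloop
 endfacet
 facet normal -0.432 0.848 0.308
  outer loop
   vertex 3.9 2.8 1.5
   vertex 4.4 3.6 0.0
   vertex 0.1 1.3 0.3
  endloop
 endfacet
 facet normal 0.872 0.348 0.343
  outer loop
   vertex 3.9 1.9 3.0
   vertex 4.5 0.2 3.2
   vertex 4.4 3.6 0.0
  endloop
 endfacet
 facet normal 0.805 0.341 0.485
  outer loop
   vertex 3.9 1.9 3.0
   vertex 3.8 1.0 3.8
   vertex 4.5 0.2 3.2
  endloop
 endfacet
 facet normal 0.169 0.845 0.507
  outer loop
   vertex 3.9 1.9 3.0
   vertex 4.4 3.6 0.0
   vertex 3.9 2.8 1.5
  endloop
 endfacet
 facet normal -0.525 0.597 0.606
  outer loop
   vertex 3.9 1.9 3.0
   vertex 0.1 1.3 0.3
   vertex 3.8 1.0 3.8
  endloop
 endfacet
 facet normal -0.448 0.767 0.460
  outer loop
   vertex 3.9 1.9 3.0
   vertex 3.9 2.8 1.5
   vertex 0.1 1.3 0.3
  endloop
 endfacet
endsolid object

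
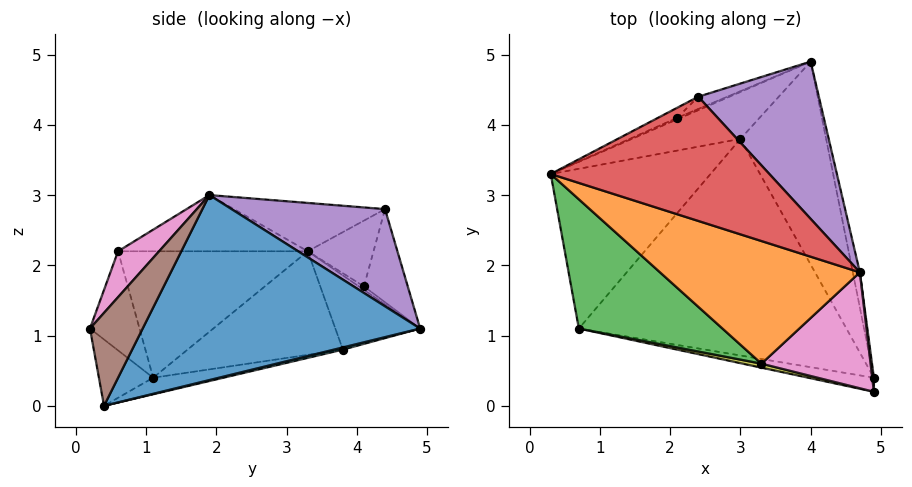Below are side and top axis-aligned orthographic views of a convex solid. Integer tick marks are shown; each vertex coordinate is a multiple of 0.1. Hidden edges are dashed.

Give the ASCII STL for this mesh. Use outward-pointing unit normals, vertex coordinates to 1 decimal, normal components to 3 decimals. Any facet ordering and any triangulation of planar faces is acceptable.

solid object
 facet normal 0.978 0.205 -0.037
  outer loop
   vertex 4.7 1.9 3.0
   vertex 4.9 0.4 0.0
   vertex 4.0 4.9 1.1
  endloop
 endfacet
 facet normal -0.259 -0.288 0.922
  outer loop
   vertex 3.3 0.6 2.2
   vertex 4.7 1.9 3.0
   vertex 0.3 3.3 2.2
  endloop
 endfacet
 facet normal -0.533 -0.592 0.605
  outer loop
   vertex 0.7 1.1 0.4
   vertex 3.3 0.6 2.2
   vertex 0.3 3.3 2.2
  endloop
 endfacet
 facet normal -0.214 -0.120 0.969
  outer loop
   vertex 2.4 4.4 2.8
   vertex 0.3 3.3 2.2
   vertex 4.7 1.9 3.0
  endloop
 endfacet
 facet normal 0.529 0.539 0.656
  outer loop
   vertex 2.4 4.4 2.8
   vertex 4.7 1.9 3.0
   vertex 4.0 4.9 1.1
  endloop
 endfacet
 facet normal 0.995 0.097 0.018
  outer loop
   vertex 4.9 0.2 1.1
   vertex 4.9 0.4 0.0
   vertex 4.7 1.9 3.0
  endloop
 endfacet
 facet normal 0.276 -0.702 0.657
  outer loop
   vertex 4.9 0.2 1.1
   vertex 4.7 1.9 3.0
   vertex 3.3 0.6 2.2
  endloop
 endfacet
 facet normal -0.178 -0.968 -0.176
  outer loop
   vertex 4.9 0.2 1.1
   vertex 0.7 1.1 0.4
   vertex 4.9 0.4 0.0
  endloop
 endfacet
 facet normal -0.216 -0.976 0.041
  outer loop
   vertex 4.9 0.2 1.1
   vertex 3.3 0.6 2.2
   vertex 0.7 1.1 0.4
  endloop
 endfacet
 facet normal 0.025 0.242 -0.970
  outer loop
   vertex 3.0 3.8 0.8
   vertex 4.0 4.9 1.1
   vertex 4.9 0.4 0.0
  endloop
 endfacet
 facet normal -0.060 0.196 -0.979
  outer loop
   vertex 3.0 3.8 0.8
   vertex 4.9 0.4 0.0
   vertex 0.7 1.1 0.4
  endloop
 endfacet
 facet normal -0.454 0.594 -0.664
  outer loop
   vertex 3.0 3.8 0.8
   vertex 0.3 3.3 2.2
   vertex 4.0 4.9 1.1
  endloop
 endfacet
 facet normal -0.469 0.507 -0.723
  outer loop
   vertex 3.0 3.8 0.8
   vertex 0.7 1.1 0.4
   vertex 0.3 3.3 2.2
  endloop
 endfacet
 facet normal -0.464 0.754 -0.464
  outer loop
   vertex 2.1 4.1 1.7
   vertex 4.0 4.9 1.1
   vertex 0.3 3.3 2.2
  endloop
 endfacet
 facet normal -0.432 0.893 -0.126
  outer loop
   vertex 2.1 4.1 1.7
   vertex 0.3 3.3 2.2
   vertex 2.4 4.4 2.8
  endloop
 endfacet
 facet normal -0.419 0.898 -0.131
  outer loop
   vertex 2.1 4.1 1.7
   vertex 2.4 4.4 2.8
   vertex 4.0 4.9 1.1
  endloop
 endfacet
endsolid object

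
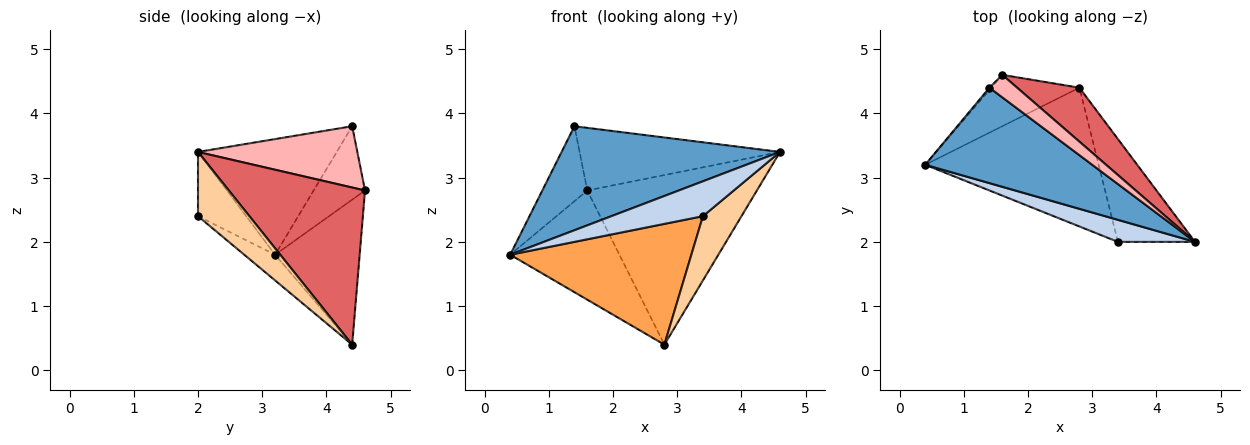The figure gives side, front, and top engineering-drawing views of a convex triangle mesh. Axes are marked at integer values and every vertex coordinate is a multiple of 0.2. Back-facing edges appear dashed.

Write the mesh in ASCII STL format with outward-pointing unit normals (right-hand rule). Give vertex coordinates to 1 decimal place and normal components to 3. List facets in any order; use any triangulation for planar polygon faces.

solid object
 facet normal -0.424 -0.667 0.612
  outer loop
   vertex 1.4 4.4 3.8
   vertex 0.4 3.2 1.8
   vertex 4.6 2.0 3.4
  endloop
 endfacet
 facet normal -0.407 -0.772 0.488
  outer loop
   vertex 3.4 2.0 2.4
   vertex 4.6 2.0 3.4
   vertex 0.4 3.2 1.8
  endloop
 endfacet
 facet normal -0.111 -0.652 -0.750
  outer loop
   vertex 3.4 2.0 2.4
   vertex 0.4 3.2 1.8
   vertex 2.8 4.4 0.4
  endloop
 endfacet
 facet normal 0.577 -0.433 -0.693
  outer loop
   vertex 3.4 2.0 2.4
   vertex 2.8 4.4 0.4
   vertex 4.6 2.0 3.4
  endloop
 endfacet
 facet normal -0.574 0.741 -0.349
  outer loop
   vertex 1.6 4.6 2.8
   vertex 2.8 4.4 0.4
   vertex 0.4 3.2 1.8
  endloop
 endfacet
 facet normal -0.752 0.658 -0.019
  outer loop
   vertex 1.6 4.6 2.8
   vertex 0.4 3.2 1.8
   vertex 1.4 4.4 3.8
  endloop
 endfacet
 facet normal 0.608 0.757 0.241
  outer loop
   vertex 1.6 4.6 2.8
   vertex 4.6 2.0 3.4
   vertex 2.8 4.4 0.4
  endloop
 endfacet
 facet normal 0.599 0.754 0.271
  outer loop
   vertex 1.6 4.6 2.8
   vertex 1.4 4.4 3.8
   vertex 4.6 2.0 3.4
  endloop
 endfacet
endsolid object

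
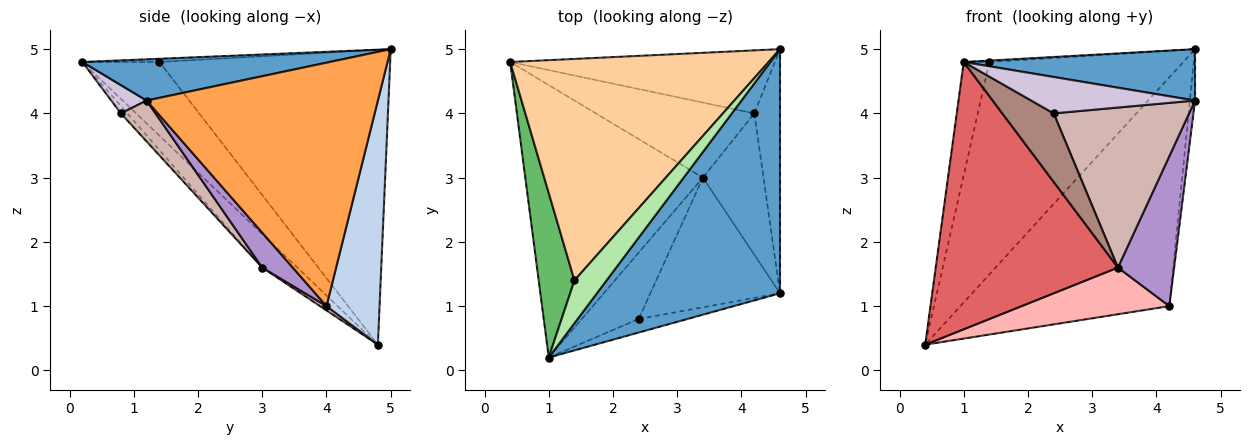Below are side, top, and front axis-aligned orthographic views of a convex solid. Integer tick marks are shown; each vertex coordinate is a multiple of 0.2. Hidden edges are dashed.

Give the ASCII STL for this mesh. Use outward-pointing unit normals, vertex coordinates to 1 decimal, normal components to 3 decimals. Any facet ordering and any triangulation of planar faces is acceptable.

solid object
 facet normal 0.215 -0.201 0.956
  outer loop
   vertex 4.6 1.2 4.2
   vertex 4.6 5.0 5.0
   vertex 1.0 0.2 4.8
  endloop
 endfacet
 facet normal 0.238 0.936 -0.258
  outer loop
   vertex 4.2 4.0 1.0
   vertex 0.4 4.8 0.4
   vertex 4.6 5.0 5.0
  endloop
 endfacet
 facet normal 0.994 0.022 -0.105
  outer loop
   vertex 4.2 4.0 1.0
   vertex 4.6 5.0 5.0
   vertex 4.6 1.2 4.2
  endloop
 endfacet
 facet normal -0.636 0.534 0.557
  outer loop
   vertex 1.4 1.4 4.8
   vertex 4.6 5.0 5.0
   vertex 0.4 4.8 0.4
  endloop
 endfacet
 facet normal -0.862 0.287 0.418
  outer loop
   vertex 1.4 1.4 4.8
   vertex 0.4 4.8 0.4
   vertex 1.0 0.2 4.8
  endloop
 endfacet
 facet normal -0.099 0.033 0.994
  outer loop
   vertex 1.4 1.4 4.8
   vertex 1.0 0.2 4.8
   vertex 4.6 5.0 5.0
  endloop
 endfacet
 facet normal -0.133 -0.694 -0.707
  outer loop
   vertex 3.4 3.0 1.6
   vertex 1.0 0.2 4.8
   vertex 0.4 4.8 0.4
  endloop
 endfacet
 facet normal 0.023 -0.528 -0.849
  outer loop
   vertex 3.4 3.0 1.6
   vertex 0.4 4.8 0.4
   vertex 4.2 4.0 1.0
  endloop
 endfacet
 facet normal 0.367 -0.677 -0.638
  outer loop
   vertex 3.4 3.0 1.6
   vertex 4.2 4.0 1.0
   vertex 4.6 1.2 4.2
  endloop
 endfacet
 facet normal 0.198 -0.919 -0.342
  outer loop
   vertex 2.4 0.8 4.0
   vertex 4.6 1.2 4.2
   vertex 1.0 0.2 4.8
  endloop
 endfacet
 facet normal -0.089 -0.715 -0.693
  outer loop
   vertex 2.4 0.8 4.0
   vertex 1.0 0.2 4.8
   vertex 3.4 3.0 1.6
  endloop
 endfacet
 facet normal 0.195 -0.762 -0.617
  outer loop
   vertex 2.4 0.8 4.0
   vertex 3.4 3.0 1.6
   vertex 4.6 1.2 4.2
  endloop
 endfacet
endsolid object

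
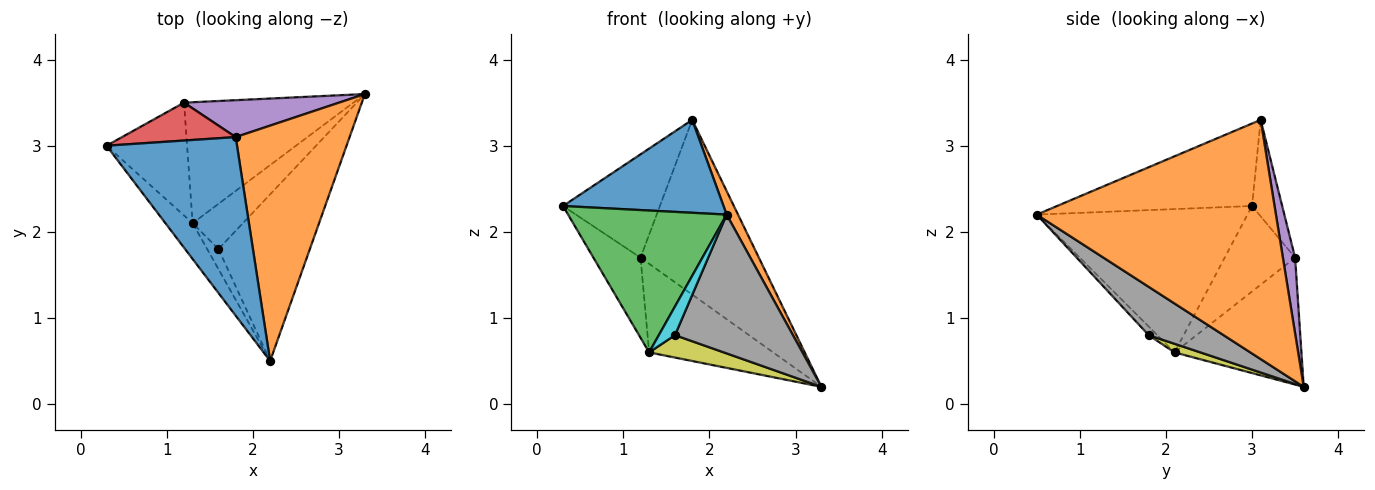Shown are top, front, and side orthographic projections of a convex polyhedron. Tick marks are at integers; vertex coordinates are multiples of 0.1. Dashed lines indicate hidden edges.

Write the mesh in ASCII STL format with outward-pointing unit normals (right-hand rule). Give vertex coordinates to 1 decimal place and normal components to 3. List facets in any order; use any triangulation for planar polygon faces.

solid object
 facet normal -0.489 -0.403 0.774
  outer loop
   vertex 1.8 3.1 3.3
   vertex 0.3 3.0 2.3
   vertex 2.2 0.5 2.2
  endloop
 endfacet
 facet normal 0.902 -0.043 0.430
  outer loop
   vertex 1.8 3.1 3.3
   vertex 2.2 0.5 2.2
   vertex 3.3 3.6 0.2
  endloop
 endfacet
 facet normal -0.790 -0.594 -0.150
  outer loop
   vertex 1.3 2.1 0.6
   vertex 2.2 0.5 2.2
   vertex 0.3 3.0 2.3
  endloop
 endfacet
 facet normal -0.280 0.901 0.330
  outer loop
   vertex 1.2 3.5 1.7
   vertex 0.3 3.0 2.3
   vertex 1.8 3.1 3.3
  endloop
 endfacet
 facet normal 0.101 0.973 0.206
  outer loop
   vertex 1.2 3.5 1.7
   vertex 1.8 3.1 3.3
   vertex 3.3 3.6 0.2
  endloop
 endfacet
 facet normal -0.654 0.438 -0.617
  outer loop
   vertex 1.2 3.5 1.7
   vertex 1.3 2.1 0.6
   vertex 0.3 3.0 2.3
  endloop
 endfacet
 facet normal -0.517 0.506 -0.691
  outer loop
   vertex 1.2 3.5 1.7
   vertex 3.3 3.6 0.2
   vertex 1.3 2.1 0.6
  endloop
 endfacet
 facet normal 0.376 -0.593 -0.712
  outer loop
   vertex 1.6 1.8 0.8
   vertex 3.3 3.6 0.2
   vertex 2.2 0.5 2.2
  endloop
 endfacet
 facet normal 0.152 -0.439 -0.886
  outer loop
   vertex 1.6 1.8 0.8
   vertex 1.3 2.1 0.6
   vertex 3.3 3.6 0.2
  endloop
 endfacet
 facet normal -0.400 -0.751 -0.525
  outer loop
   vertex 1.6 1.8 0.8
   vertex 2.2 0.5 2.2
   vertex 1.3 2.1 0.6
  endloop
 endfacet
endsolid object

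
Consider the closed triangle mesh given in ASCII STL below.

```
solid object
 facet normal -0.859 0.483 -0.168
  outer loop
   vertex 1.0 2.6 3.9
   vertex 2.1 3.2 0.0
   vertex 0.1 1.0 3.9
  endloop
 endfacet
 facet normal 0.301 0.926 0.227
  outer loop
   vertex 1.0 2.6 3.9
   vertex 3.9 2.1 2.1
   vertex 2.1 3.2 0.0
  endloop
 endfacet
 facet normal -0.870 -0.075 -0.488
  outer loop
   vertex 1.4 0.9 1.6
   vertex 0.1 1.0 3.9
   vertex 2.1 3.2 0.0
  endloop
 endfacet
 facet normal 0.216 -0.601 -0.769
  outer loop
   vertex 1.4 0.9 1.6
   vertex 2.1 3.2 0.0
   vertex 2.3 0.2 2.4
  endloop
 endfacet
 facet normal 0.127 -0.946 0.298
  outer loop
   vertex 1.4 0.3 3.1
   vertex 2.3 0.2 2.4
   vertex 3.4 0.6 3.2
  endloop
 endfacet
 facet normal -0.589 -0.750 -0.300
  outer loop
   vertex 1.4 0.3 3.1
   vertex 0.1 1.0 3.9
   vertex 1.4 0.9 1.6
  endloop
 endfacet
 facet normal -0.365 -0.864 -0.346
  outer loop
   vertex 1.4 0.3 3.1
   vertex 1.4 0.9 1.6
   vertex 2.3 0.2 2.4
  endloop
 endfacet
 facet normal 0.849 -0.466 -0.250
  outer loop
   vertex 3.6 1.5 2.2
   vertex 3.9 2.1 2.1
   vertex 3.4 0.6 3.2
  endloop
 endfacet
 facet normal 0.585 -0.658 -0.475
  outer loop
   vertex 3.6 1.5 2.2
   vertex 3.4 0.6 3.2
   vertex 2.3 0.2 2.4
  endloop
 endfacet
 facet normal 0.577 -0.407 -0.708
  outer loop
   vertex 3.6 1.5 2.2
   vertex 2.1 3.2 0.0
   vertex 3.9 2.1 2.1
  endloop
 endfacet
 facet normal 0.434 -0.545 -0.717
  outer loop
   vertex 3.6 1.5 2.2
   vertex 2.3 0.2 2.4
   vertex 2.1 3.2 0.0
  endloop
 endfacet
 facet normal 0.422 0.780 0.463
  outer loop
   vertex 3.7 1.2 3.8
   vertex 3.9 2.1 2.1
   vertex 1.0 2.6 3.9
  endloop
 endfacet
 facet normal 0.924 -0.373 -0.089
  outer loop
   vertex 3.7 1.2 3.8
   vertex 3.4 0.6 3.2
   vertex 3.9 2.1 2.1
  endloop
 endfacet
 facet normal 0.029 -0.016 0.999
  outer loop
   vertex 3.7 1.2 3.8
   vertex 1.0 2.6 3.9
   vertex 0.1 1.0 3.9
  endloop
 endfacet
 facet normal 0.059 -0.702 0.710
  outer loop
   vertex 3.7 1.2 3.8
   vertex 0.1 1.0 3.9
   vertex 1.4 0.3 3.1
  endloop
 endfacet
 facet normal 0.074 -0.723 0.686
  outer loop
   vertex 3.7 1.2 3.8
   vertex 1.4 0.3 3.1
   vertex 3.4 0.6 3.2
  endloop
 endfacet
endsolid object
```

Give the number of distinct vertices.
10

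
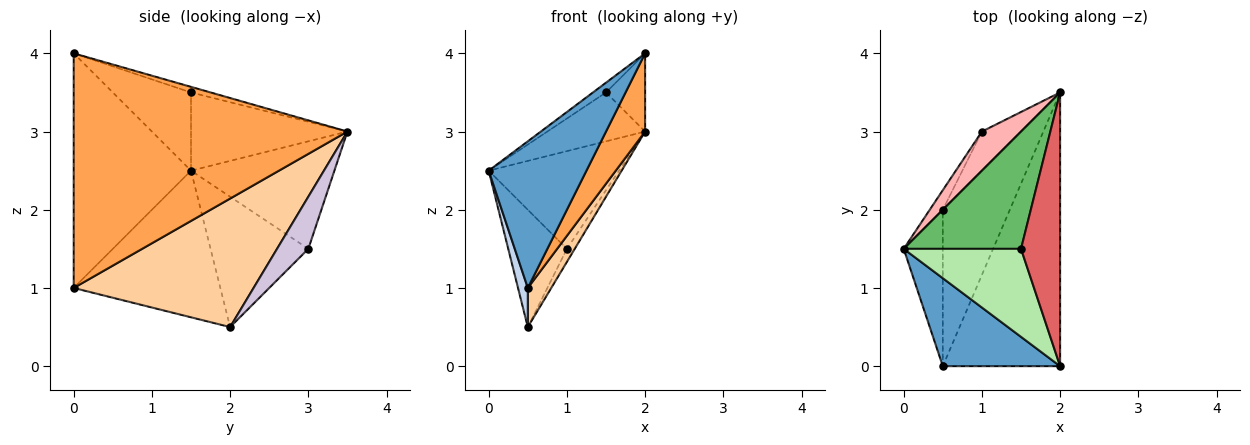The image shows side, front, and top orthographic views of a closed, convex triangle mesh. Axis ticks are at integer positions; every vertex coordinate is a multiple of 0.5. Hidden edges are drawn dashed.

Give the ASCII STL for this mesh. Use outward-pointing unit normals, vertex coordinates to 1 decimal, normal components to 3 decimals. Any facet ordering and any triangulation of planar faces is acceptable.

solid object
 facet normal -0.717 -0.598 0.359
  outer loop
   vertex 0.5 0.0 1.0
   vertex 2.0 0.0 4.0
   vertex 0.0 1.5 2.5
  endloop
 endfacet
 facet normal -0.964 -0.064 -0.257
  outer loop
   vertex 0.5 0.0 1.0
   vertex 0.0 1.5 2.5
   vertex 0.5 2.0 0.5
  endloop
 endfacet
 facet normal 0.887 -0.127 -0.444
  outer loop
   vertex 0.5 0.0 1.0
   vertex 2.0 3.5 3.0
   vertex 2.0 0.0 4.0
  endloop
 endfacet
 facet normal 0.881 -0.115 -0.460
  outer loop
   vertex 0.5 0.0 1.0
   vertex 0.5 2.0 0.5
   vertex 2.0 3.5 3.0
  endloop
 endfacet
 facet normal -0.524 0.328 0.786
  outer loop
   vertex 1.5 1.5 3.5
   vertex 2.0 3.5 3.0
   vertex 0.0 1.5 2.5
  endloop
 endfacet
 facet normal -0.552 0.092 0.829
  outer loop
   vertex 1.5 1.5 3.5
   vertex 0.0 1.5 2.5
   vertex 2.0 0.0 4.0
  endloop
 endfacet
 facet normal -0.136 0.272 0.953
  outer loop
   vertex 1.5 1.5 3.5
   vertex 2.0 0.0 4.0
   vertex 2.0 3.5 3.0
  endloop
 endfacet
 facet normal -0.715 0.650 0.260
  outer loop
   vertex 1.0 3.0 1.5
   vertex 0.0 1.5 2.5
   vertex 2.0 3.5 3.0
  endloop
 endfacet
 facet normal -0.854 0.513 -0.085
  outer loop
   vertex 1.0 3.0 1.5
   vertex 0.5 2.0 0.5
   vertex 0.0 1.5 2.5
  endloop
 endfacet
 facet normal 0.784 0.196 -0.588
  outer loop
   vertex 1.0 3.0 1.5
   vertex 2.0 3.5 3.0
   vertex 0.5 2.0 0.5
  endloop
 endfacet
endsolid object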